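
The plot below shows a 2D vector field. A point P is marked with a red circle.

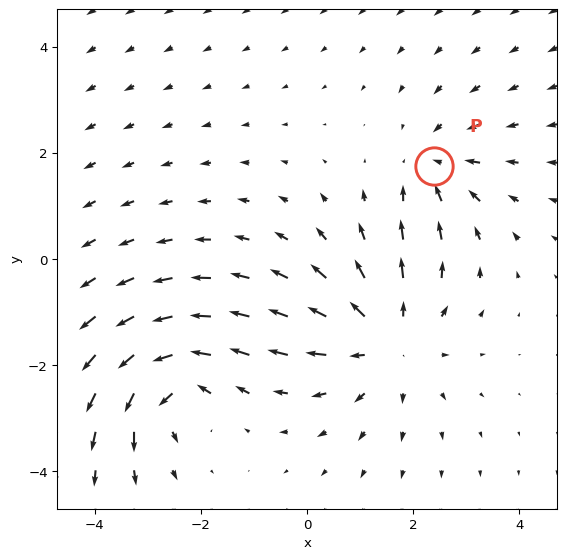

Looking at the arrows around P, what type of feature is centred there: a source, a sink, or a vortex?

sink

At P (2.4, 1.8) the arrows converge inward. Divergence about -3, curl ≈0 — negative divergence with near-zero curl is a sink.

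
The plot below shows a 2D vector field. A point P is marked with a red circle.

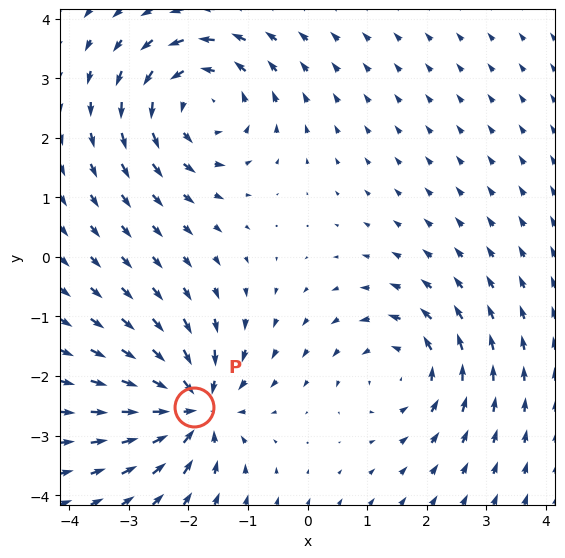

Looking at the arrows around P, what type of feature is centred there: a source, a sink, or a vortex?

sink

At P (-1.9, -2.5) the arrows converge inward. Divergence about -5, curl ≈0 — negative divergence with near-zero curl is a sink.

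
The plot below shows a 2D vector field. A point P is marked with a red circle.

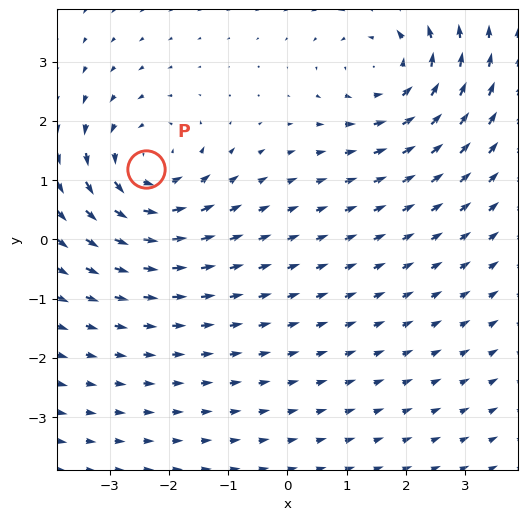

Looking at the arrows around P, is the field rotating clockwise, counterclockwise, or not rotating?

Near P at (-2.4, 1.2) the arrows circulate counterclockwise. The curl (z-component) there is about +5; positive curl means counterclockwise rotation.

counterclockwise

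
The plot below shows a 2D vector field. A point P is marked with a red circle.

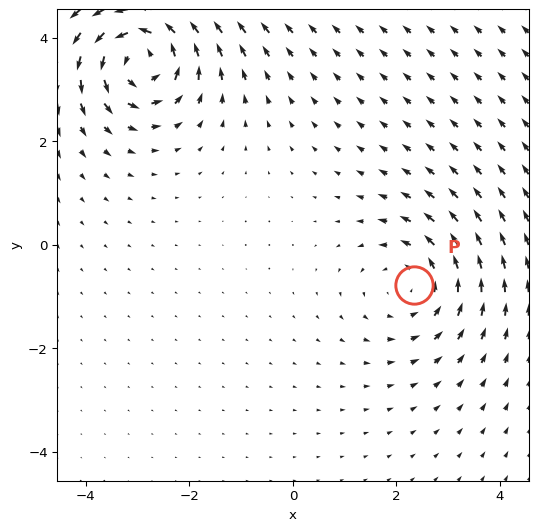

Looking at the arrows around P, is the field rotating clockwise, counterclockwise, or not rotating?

Near P at (2.3, -0.8) the arrows circulate counterclockwise. The curl (z-component) there is about +3; positive curl means counterclockwise rotation.

counterclockwise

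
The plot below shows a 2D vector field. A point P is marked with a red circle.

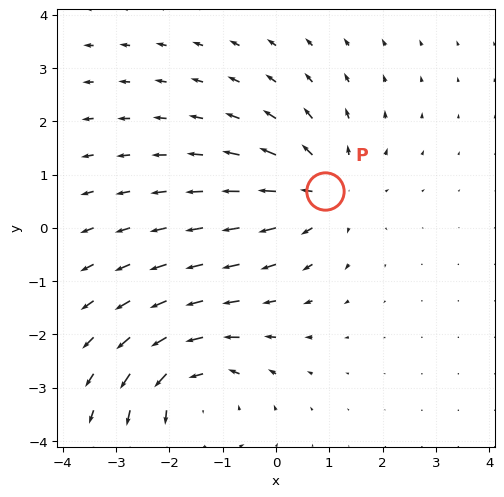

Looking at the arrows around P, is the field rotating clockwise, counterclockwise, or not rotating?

not rotating

Near P at (0.9, 0.7) the arrows show no circulation. The curl there is ≈0.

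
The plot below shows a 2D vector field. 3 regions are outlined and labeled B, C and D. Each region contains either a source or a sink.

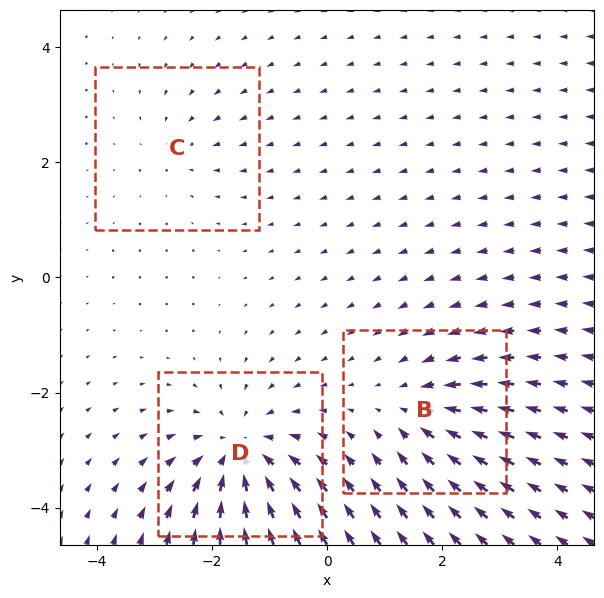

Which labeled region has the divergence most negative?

Divergence at each region's feature centre — B: about -3, C: about -2, D: about -5. Region D is most negative.

D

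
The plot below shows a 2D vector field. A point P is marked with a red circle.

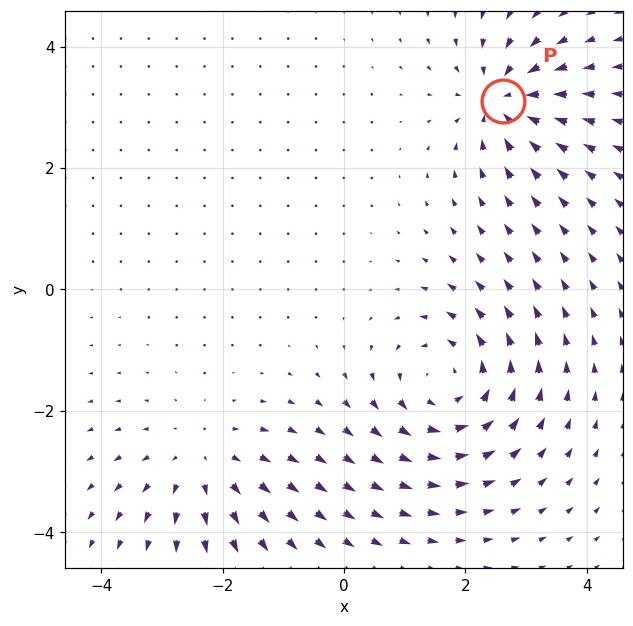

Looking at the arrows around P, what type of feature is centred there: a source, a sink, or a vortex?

At P (2.6, 3.1) the arrows converge inward. Divergence about -5, curl ≈0 — negative divergence with near-zero curl is a sink.

sink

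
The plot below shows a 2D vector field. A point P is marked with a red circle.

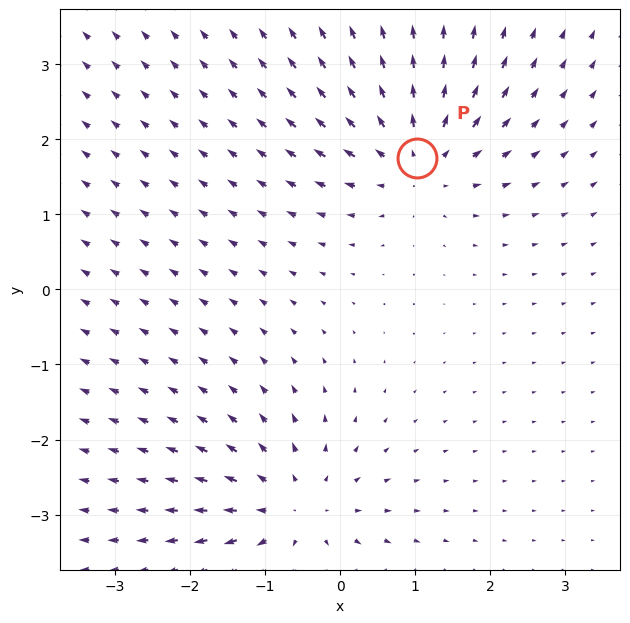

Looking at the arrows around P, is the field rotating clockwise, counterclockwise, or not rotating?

Near P at (1.0, 1.8) the arrows show no circulation. The curl there is ≈0.

not rotating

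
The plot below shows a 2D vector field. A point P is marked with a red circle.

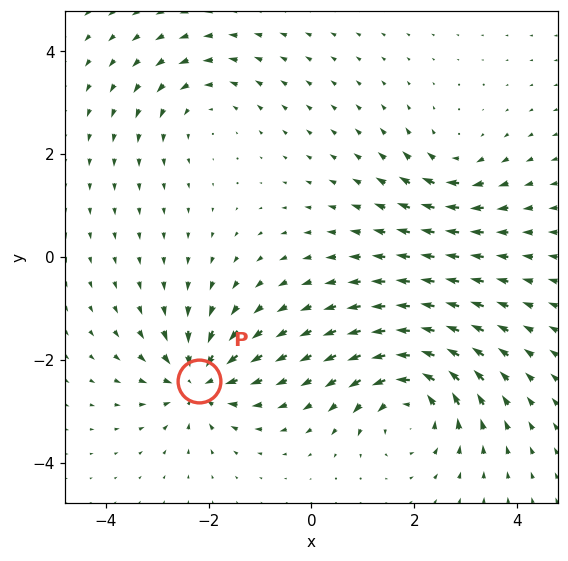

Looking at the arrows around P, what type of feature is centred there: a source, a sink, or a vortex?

sink

At P (-2.2, -2.4) the arrows converge inward. Divergence about -6, curl ≈0 — negative divergence with near-zero curl is a sink.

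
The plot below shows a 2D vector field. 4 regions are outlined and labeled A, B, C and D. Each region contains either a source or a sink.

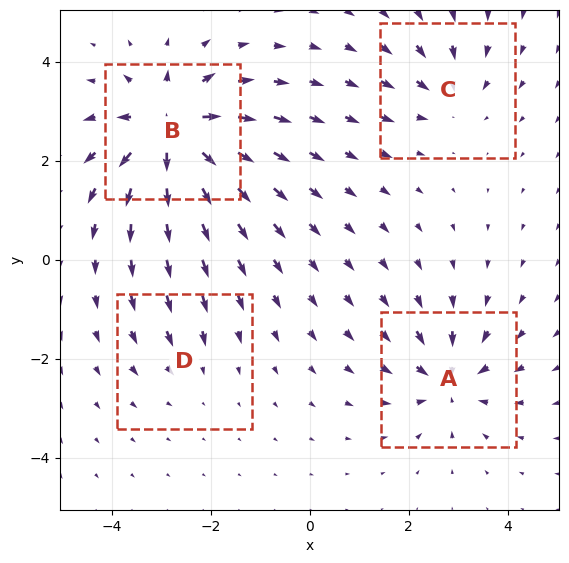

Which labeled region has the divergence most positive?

B

Divergence at each region's feature centre — A: about -6, B: about +9, C: about -4, D: about -2. Region B is most positive.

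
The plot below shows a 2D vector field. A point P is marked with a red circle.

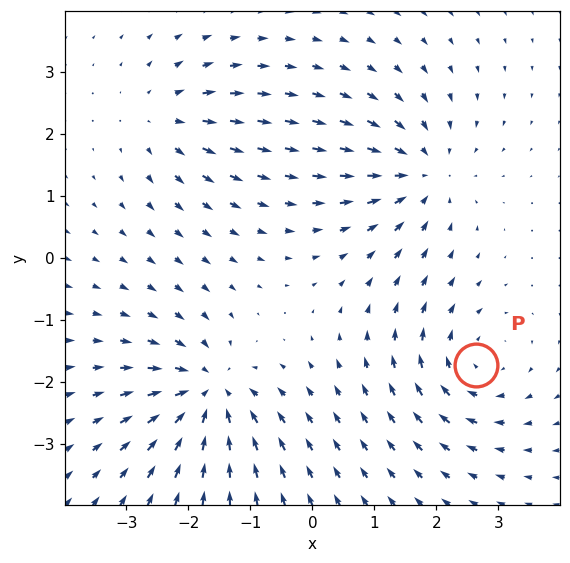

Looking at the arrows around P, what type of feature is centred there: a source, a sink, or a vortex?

At P (2.6, -1.7) the arrows circulate clockwise. Divergence ≈0, curl about -4 — near-zero divergence with nonzero curl is a vortex.

vortex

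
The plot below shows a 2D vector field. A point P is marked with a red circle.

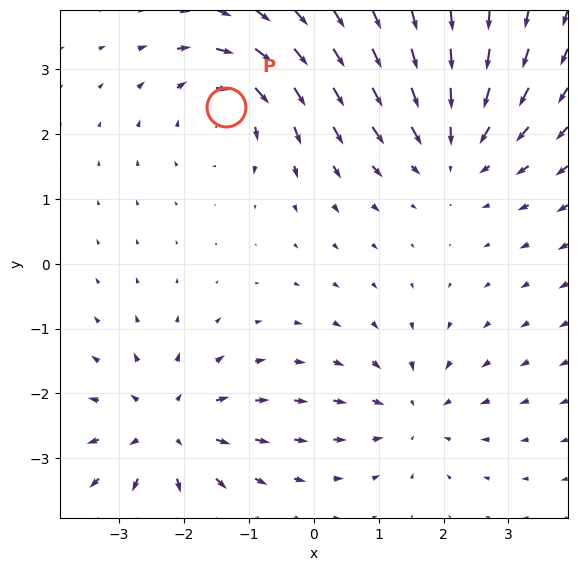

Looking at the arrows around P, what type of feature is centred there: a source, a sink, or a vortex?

At P (-1.3, 2.4) the arrows circulate clockwise. Divergence ≈0, curl about -5 — near-zero divergence with nonzero curl is a vortex.

vortex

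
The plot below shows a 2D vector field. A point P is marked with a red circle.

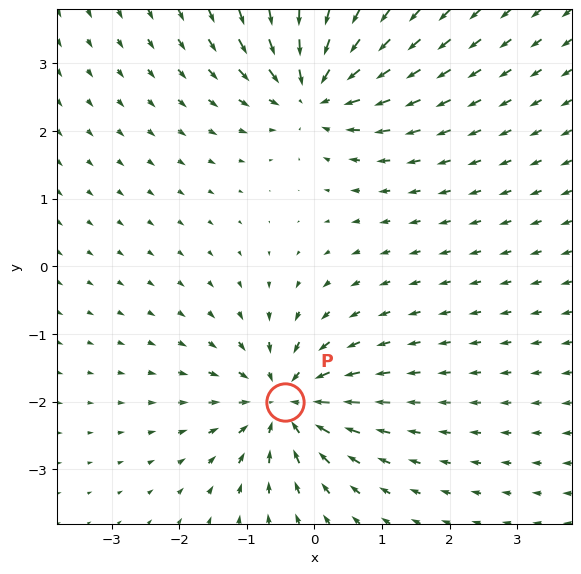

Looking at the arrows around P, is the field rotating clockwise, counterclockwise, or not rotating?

Near P at (-0.4, -2.0) the arrows show no circulation. The curl there is ≈0.

not rotating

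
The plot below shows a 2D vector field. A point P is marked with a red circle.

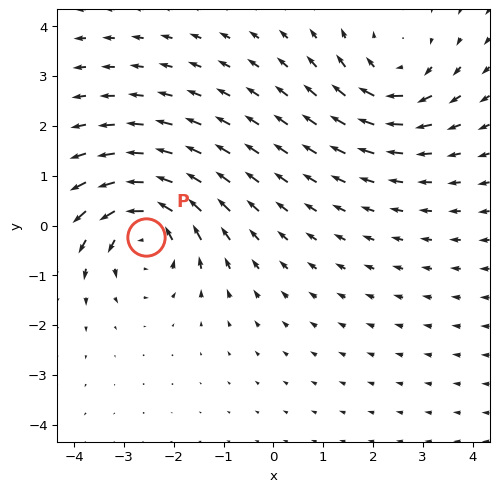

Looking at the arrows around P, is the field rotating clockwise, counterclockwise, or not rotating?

counterclockwise

Near P at (-2.6, -0.2) the arrows circulate counterclockwise. The curl (z-component) there is about +4; positive curl means counterclockwise rotation.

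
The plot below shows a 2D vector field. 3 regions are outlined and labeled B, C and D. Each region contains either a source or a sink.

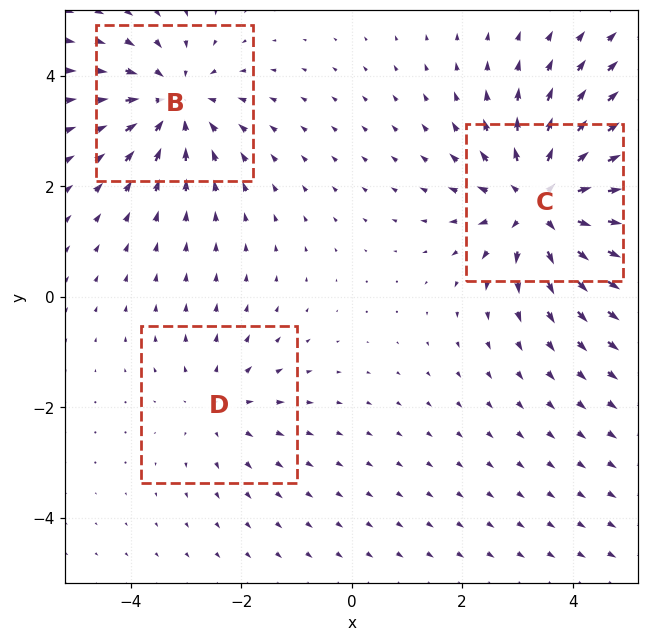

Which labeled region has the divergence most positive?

C

Divergence at each region's feature centre — B: about -3, C: about +5, D: about +2. Region C is most positive.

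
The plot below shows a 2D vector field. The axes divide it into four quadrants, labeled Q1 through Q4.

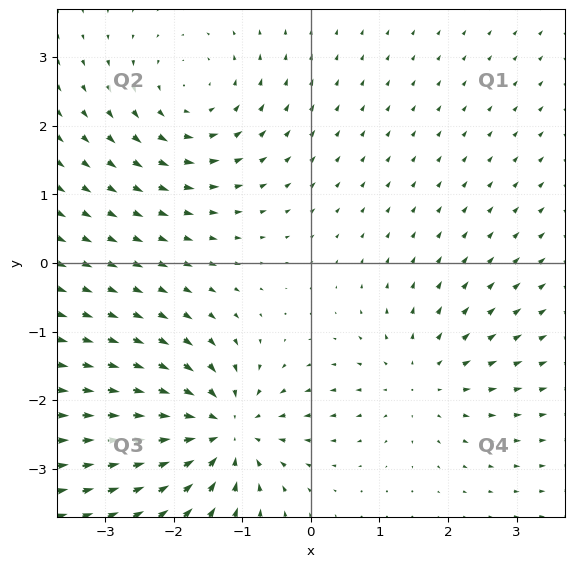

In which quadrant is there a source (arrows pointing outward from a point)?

The source sits at approximately (1.6, -1.7), which lies in quadrant Q4. The divergence there is about +2, positive as expected for a source.

Q4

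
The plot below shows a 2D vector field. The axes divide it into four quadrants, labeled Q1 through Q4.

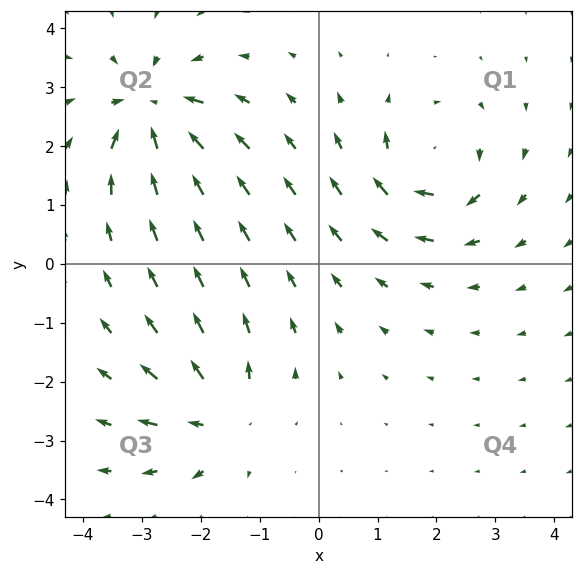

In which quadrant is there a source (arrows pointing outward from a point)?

The source sits at approximately (-1.7, -2.6), which lies in quadrant Q3. The divergence there is about +5, positive as expected for a source.

Q3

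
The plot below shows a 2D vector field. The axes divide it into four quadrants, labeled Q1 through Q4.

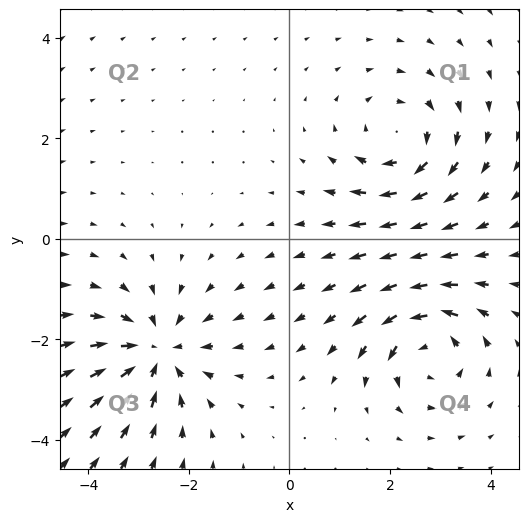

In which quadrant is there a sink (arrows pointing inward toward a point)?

Q3

The sink sits at approximately (-2.6, -2.3), which lies in quadrant Q3. The divergence there is about -5, negative as expected for a sink.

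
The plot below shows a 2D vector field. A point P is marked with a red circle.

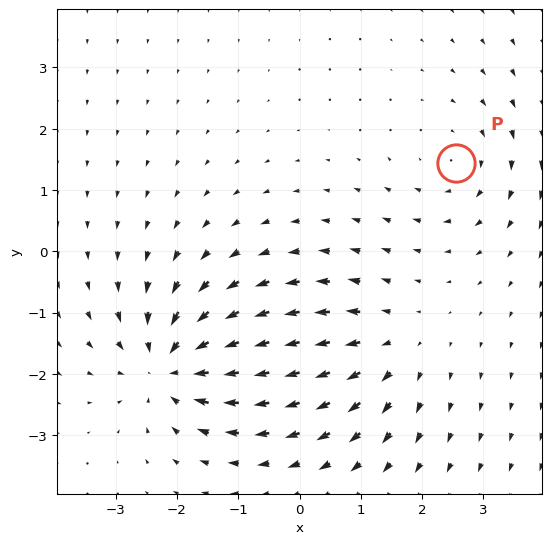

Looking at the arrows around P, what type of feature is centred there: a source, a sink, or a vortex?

vortex

At P (2.6, 1.4) the arrows circulate clockwise. Divergence ≈0, curl about -2 — near-zero divergence with nonzero curl is a vortex.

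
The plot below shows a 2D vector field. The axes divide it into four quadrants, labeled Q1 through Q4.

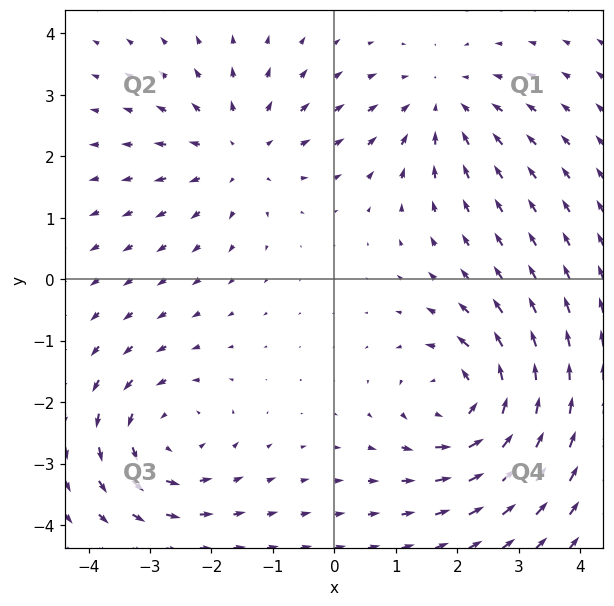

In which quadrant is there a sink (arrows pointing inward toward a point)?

The sink sits at approximately (1.7, 2.9), which lies in quadrant Q1. The divergence there is about -3, negative as expected for a sink.

Q1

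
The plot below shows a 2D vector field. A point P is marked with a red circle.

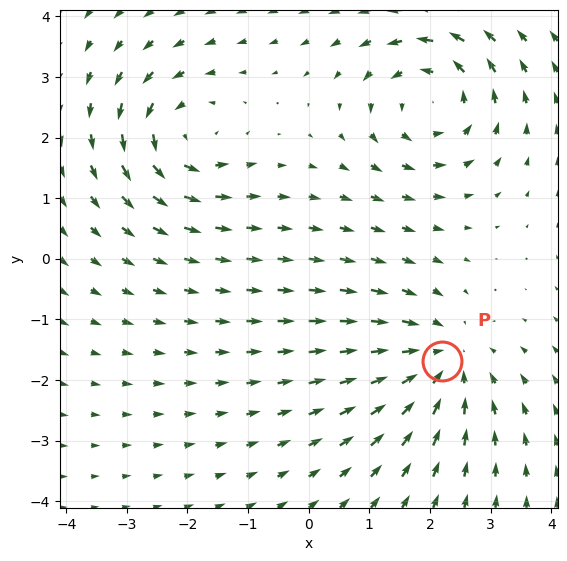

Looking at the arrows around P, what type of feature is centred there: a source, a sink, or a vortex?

sink

At P (2.2, -1.7) the arrows converge inward. Divergence about -4, curl ≈0 — negative divergence with near-zero curl is a sink.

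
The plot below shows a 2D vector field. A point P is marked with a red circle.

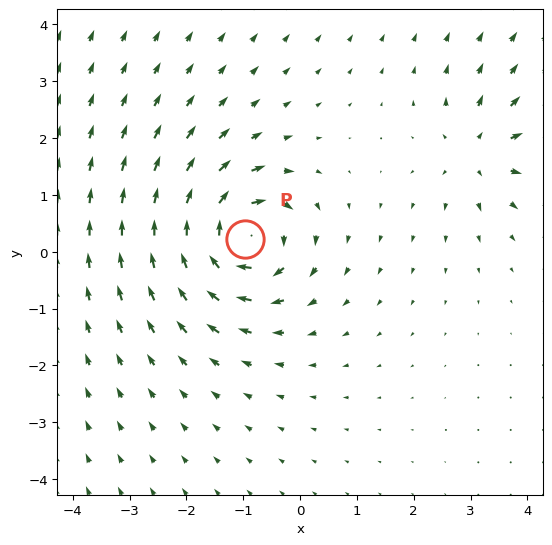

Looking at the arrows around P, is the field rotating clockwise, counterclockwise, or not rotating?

Near P at (-1.0, 0.2) the arrows circulate clockwise. The curl (z-component) there is about -7; negative curl means clockwise rotation.

clockwise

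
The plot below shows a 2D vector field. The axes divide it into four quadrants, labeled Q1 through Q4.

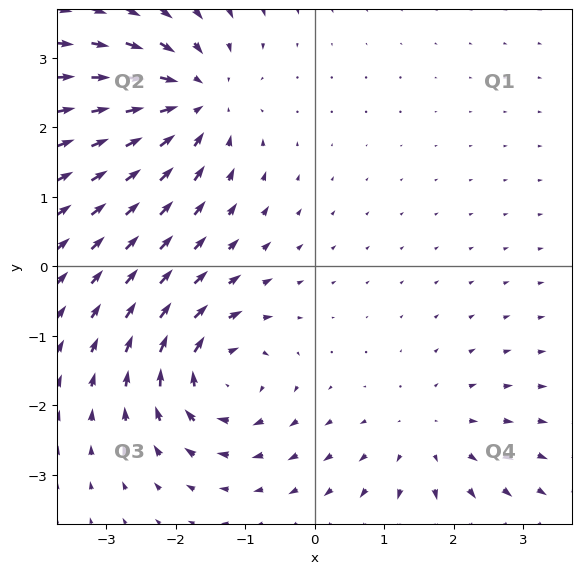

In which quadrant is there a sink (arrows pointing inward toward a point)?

Q2

The sink sits at approximately (-1.8, 2.4), which lies in quadrant Q2. The divergence there is about -5, negative as expected for a sink.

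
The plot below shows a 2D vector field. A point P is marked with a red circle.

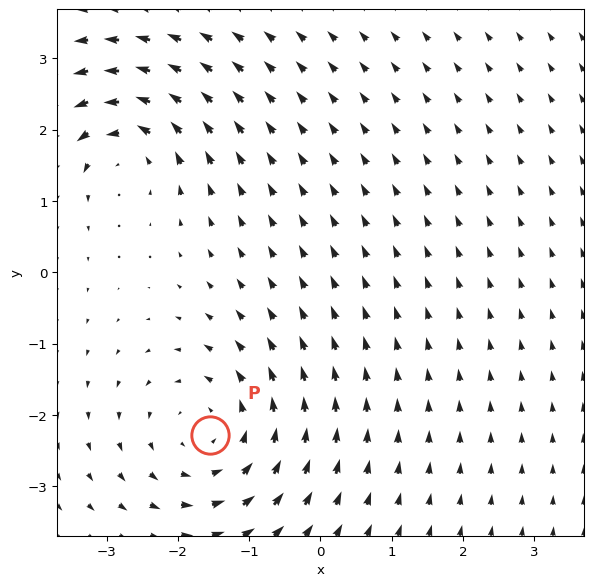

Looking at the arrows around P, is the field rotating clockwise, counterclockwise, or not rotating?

counterclockwise

Near P at (-1.5, -2.3) the arrows circulate counterclockwise. The curl (z-component) there is about +4; positive curl means counterclockwise rotation.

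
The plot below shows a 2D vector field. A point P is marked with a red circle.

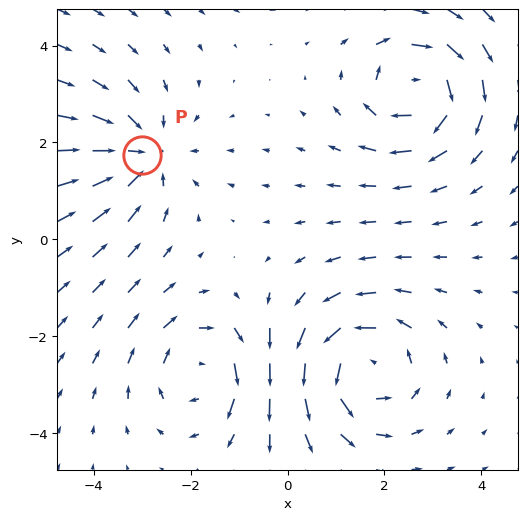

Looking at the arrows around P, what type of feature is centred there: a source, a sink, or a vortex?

At P (-3.0, 1.7) the arrows converge inward. Divergence about -4, curl ≈0 — negative divergence with near-zero curl is a sink.

sink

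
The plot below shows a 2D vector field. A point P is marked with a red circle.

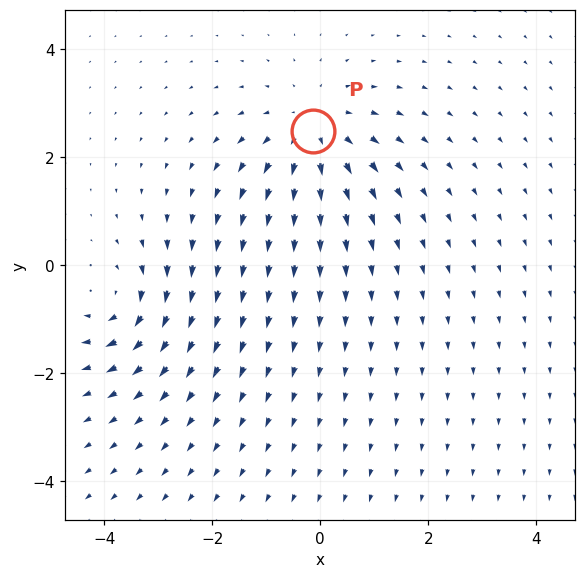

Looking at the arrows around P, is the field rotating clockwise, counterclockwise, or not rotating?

not rotating

Near P at (-0.1, 2.5) the arrows show no circulation. The curl there is ≈0.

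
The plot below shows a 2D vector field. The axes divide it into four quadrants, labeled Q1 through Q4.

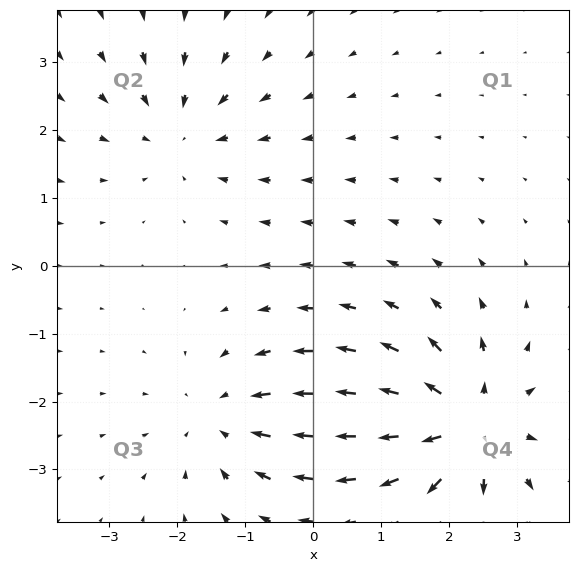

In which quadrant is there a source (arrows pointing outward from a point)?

The source sits at approximately (2.2, -2.3), which lies in quadrant Q4. The divergence there is about +5, positive as expected for a source.

Q4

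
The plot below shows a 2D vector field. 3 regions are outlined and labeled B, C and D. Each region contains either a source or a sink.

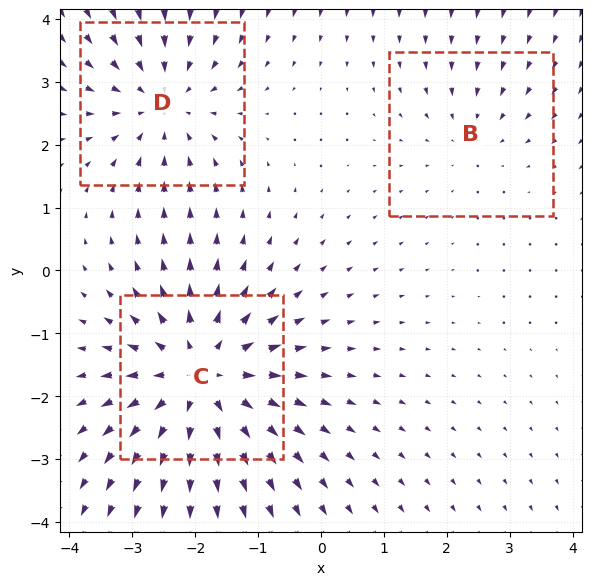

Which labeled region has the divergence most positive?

C

Divergence at each region's feature centre — B: about -2, C: about +4, D: about -3. Region C is most positive.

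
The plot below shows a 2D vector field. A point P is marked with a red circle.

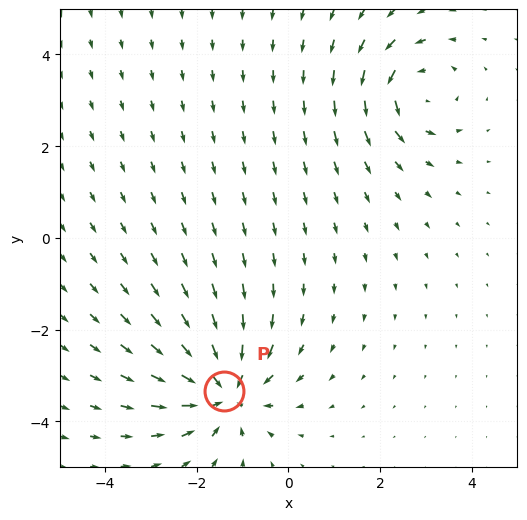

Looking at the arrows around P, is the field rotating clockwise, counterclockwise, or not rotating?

Near P at (-1.4, -3.3) the arrows show no circulation. The curl there is ≈0.

not rotating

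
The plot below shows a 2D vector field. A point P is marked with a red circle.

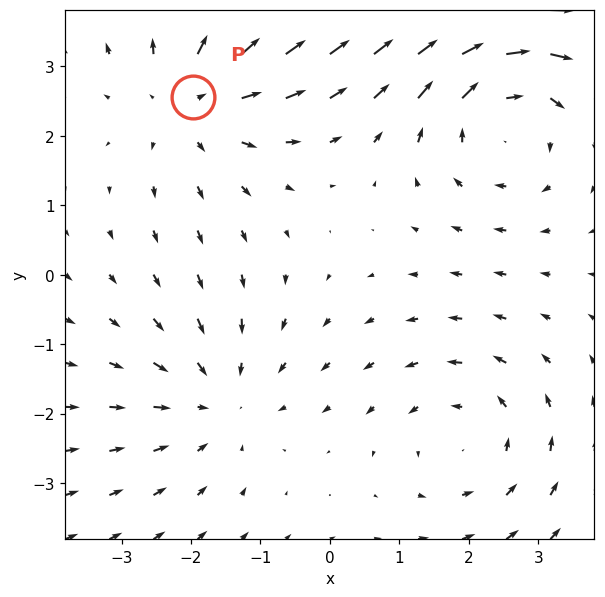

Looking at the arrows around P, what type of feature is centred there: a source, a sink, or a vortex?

source

At P (-2.0, 2.6) the arrows spread outward. Divergence about +3, curl ≈0 — positive divergence with near-zero curl is a source.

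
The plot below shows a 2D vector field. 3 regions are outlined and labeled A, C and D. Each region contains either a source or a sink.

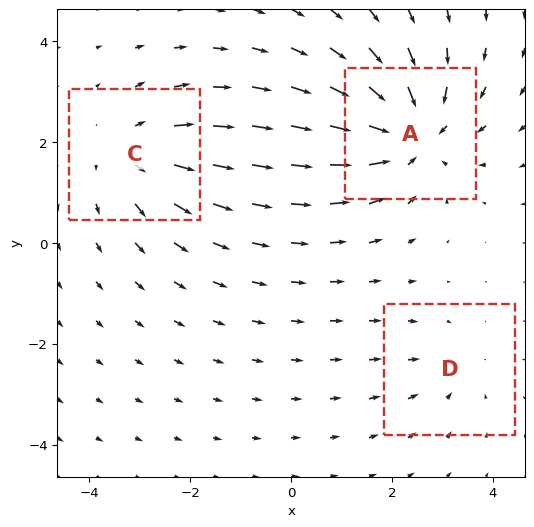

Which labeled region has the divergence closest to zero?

D

Divergence at each region's feature centre — A: about -4, C: about +3, D: about -2. Region D is closest to zero.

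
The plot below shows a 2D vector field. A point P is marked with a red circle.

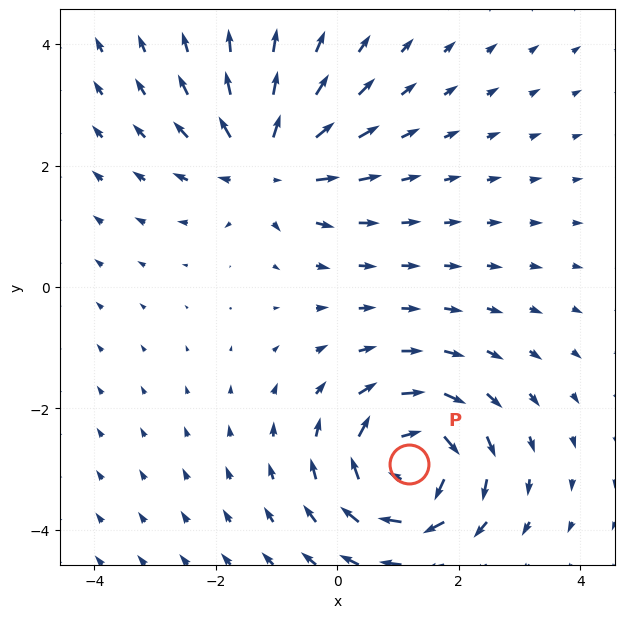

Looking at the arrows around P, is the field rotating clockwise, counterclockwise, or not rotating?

Near P at (1.2, -2.9) the arrows circulate clockwise. The curl (z-component) there is about -5; negative curl means clockwise rotation.

clockwise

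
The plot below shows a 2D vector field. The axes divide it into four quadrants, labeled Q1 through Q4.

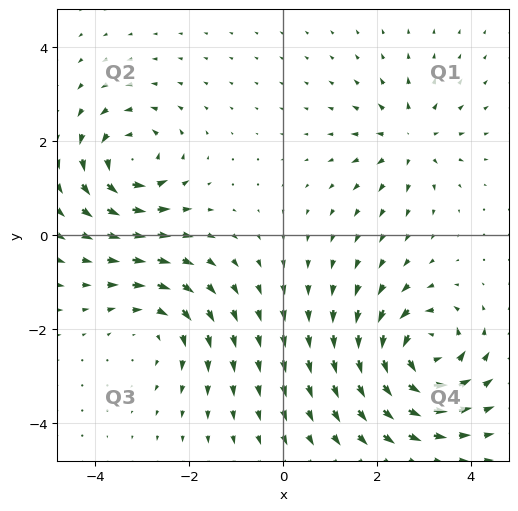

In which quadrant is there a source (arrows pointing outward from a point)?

Q1

The source sits at approximately (2.7, 2.0), which lies in quadrant Q1. The divergence there is about +3, positive as expected for a source.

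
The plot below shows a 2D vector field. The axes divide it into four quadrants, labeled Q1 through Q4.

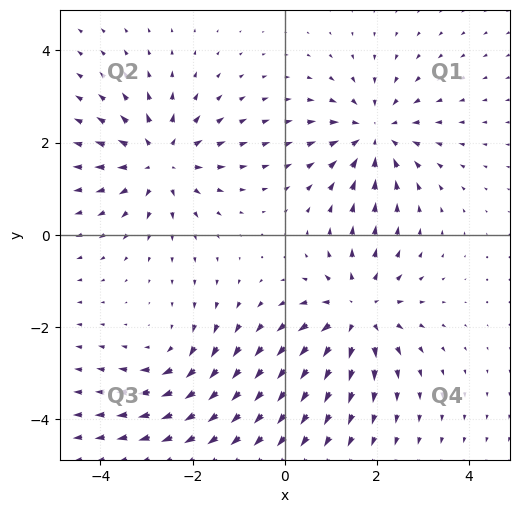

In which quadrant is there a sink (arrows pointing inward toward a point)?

The sink sits at approximately (2.0, 2.2), which lies in quadrant Q1. The divergence there is about -4, negative as expected for a sink.

Q1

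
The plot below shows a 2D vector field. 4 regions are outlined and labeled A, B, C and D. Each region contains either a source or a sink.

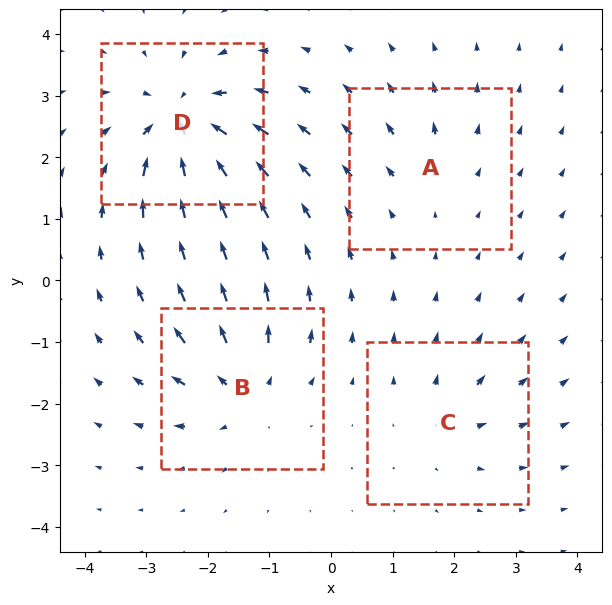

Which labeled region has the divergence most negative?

Divergence at each region's feature centre — A: about +2, B: about +6, C: about +4, D: about -8. Region D is most negative.

D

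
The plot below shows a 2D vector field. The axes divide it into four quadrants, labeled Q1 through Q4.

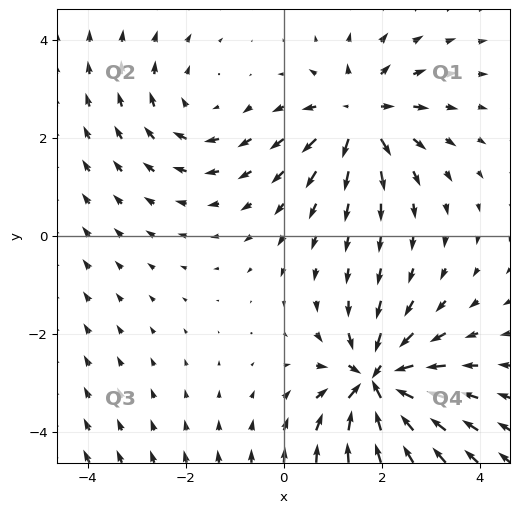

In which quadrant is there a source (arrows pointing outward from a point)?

Q1

The source sits at approximately (1.5, 2.5), which lies in quadrant Q1. The divergence there is about +5, positive as expected for a source.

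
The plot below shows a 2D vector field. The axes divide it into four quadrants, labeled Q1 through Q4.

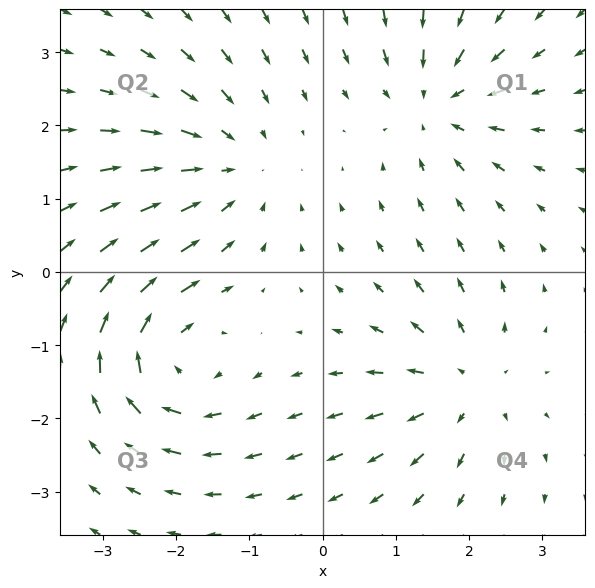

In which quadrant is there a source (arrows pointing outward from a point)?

The source sits at approximately (1.9, -1.6), which lies in quadrant Q4. The divergence there is about +4, positive as expected for a source.

Q4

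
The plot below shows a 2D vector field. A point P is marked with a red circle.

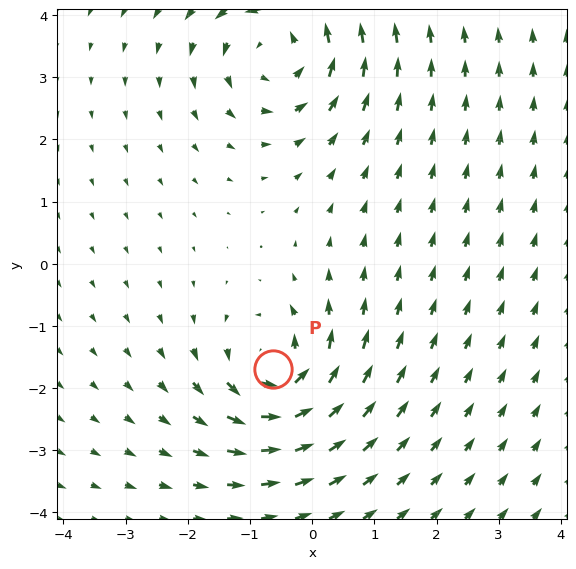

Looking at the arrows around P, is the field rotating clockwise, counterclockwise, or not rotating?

Near P at (-0.6, -1.7) the arrows circulate counterclockwise. The curl (z-component) there is about +6; positive curl means counterclockwise rotation.

counterclockwise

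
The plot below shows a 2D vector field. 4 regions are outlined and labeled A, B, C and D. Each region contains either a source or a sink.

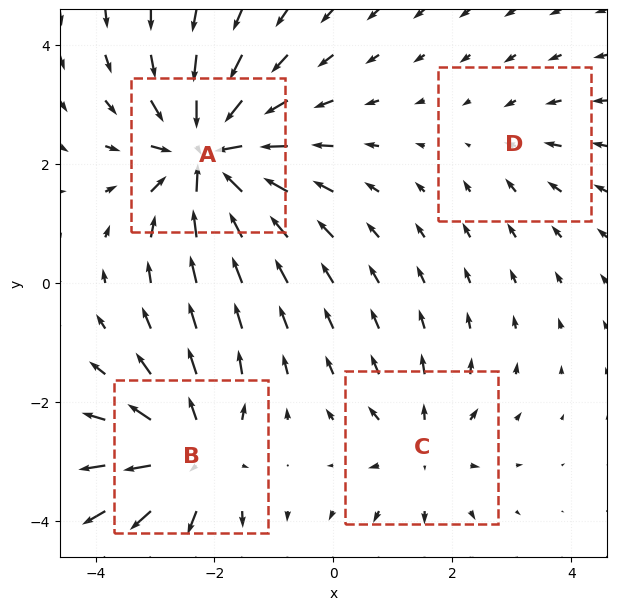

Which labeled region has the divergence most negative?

Divergence at each region's feature centre — A: about -7, B: about +6, C: about +4, D: about -2. Region A is most negative.

A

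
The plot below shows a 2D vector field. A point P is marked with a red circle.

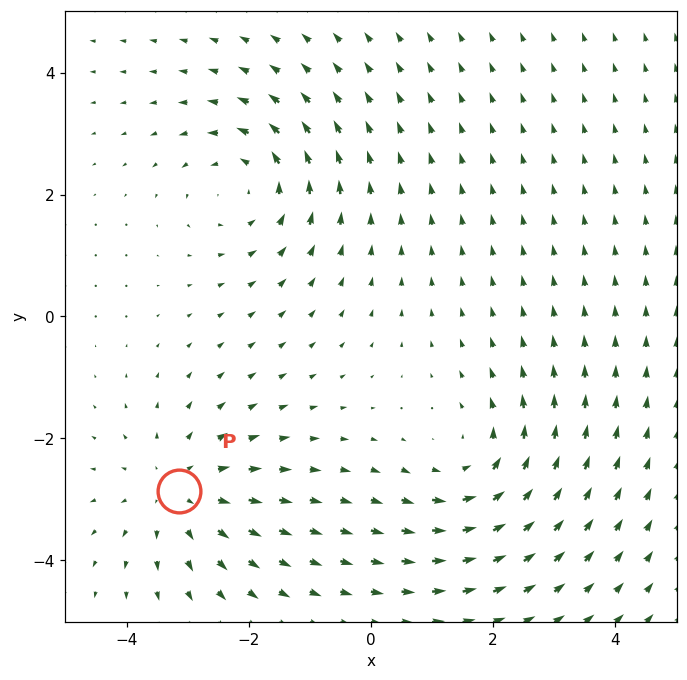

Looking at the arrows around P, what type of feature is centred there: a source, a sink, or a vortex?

source

At P (-3.2, -2.9) the arrows spread outward. Divergence about +3, curl ≈0 — positive divergence with near-zero curl is a source.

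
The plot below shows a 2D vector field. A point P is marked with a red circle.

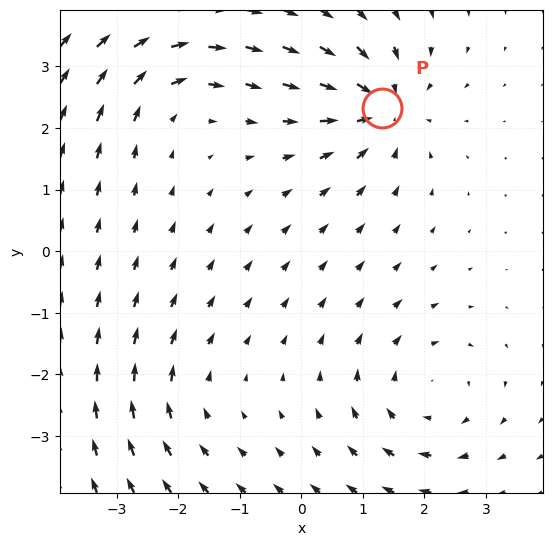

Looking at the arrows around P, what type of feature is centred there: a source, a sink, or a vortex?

At P (1.3, 2.3) the arrows converge inward. Divergence about -6, curl ≈0 — negative divergence with near-zero curl is a sink.

sink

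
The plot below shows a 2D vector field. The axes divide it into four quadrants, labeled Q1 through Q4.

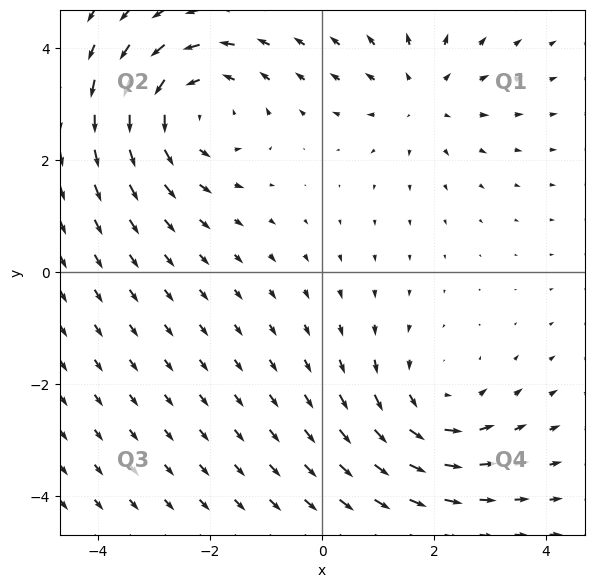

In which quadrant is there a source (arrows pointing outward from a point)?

Q1

The source sits at approximately (1.8, 3.2), which lies in quadrant Q1. The divergence there is about +2, positive as expected for a source.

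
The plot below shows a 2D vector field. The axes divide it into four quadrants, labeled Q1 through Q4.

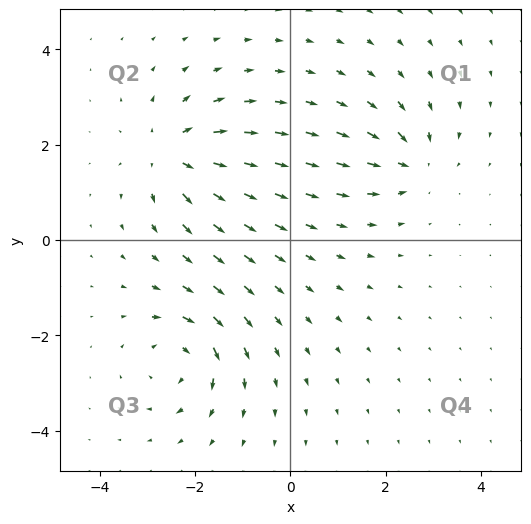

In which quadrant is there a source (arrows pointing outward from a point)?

Q2

The source sits at approximately (-2.5, 1.8), which lies in quadrant Q2. The divergence there is about +4, positive as expected for a source.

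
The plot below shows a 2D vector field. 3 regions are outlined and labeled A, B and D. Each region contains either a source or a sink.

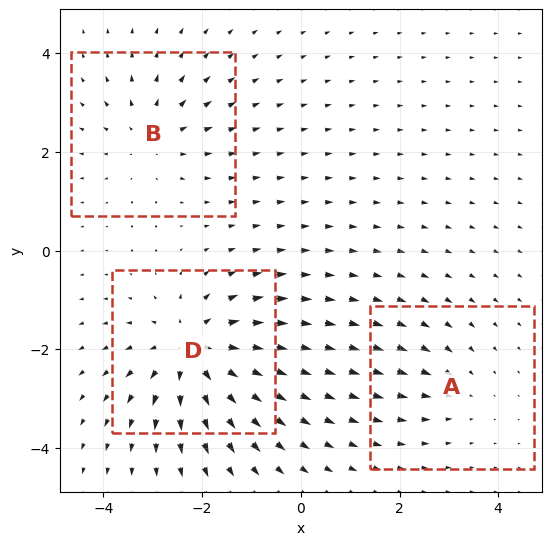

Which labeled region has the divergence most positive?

D

Divergence at each region's feature centre — A: about -2, B: about +3, D: about +5. Region D is most positive.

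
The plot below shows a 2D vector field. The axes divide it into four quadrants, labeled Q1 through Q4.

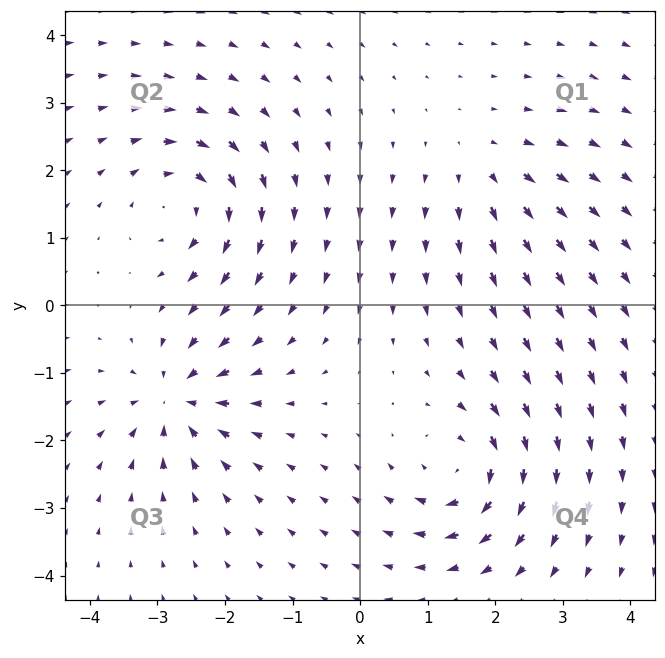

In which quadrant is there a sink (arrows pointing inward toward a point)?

Q3

The sink sits at approximately (-2.7, -1.4), which lies in quadrant Q3. The divergence there is about -7, negative as expected for a sink.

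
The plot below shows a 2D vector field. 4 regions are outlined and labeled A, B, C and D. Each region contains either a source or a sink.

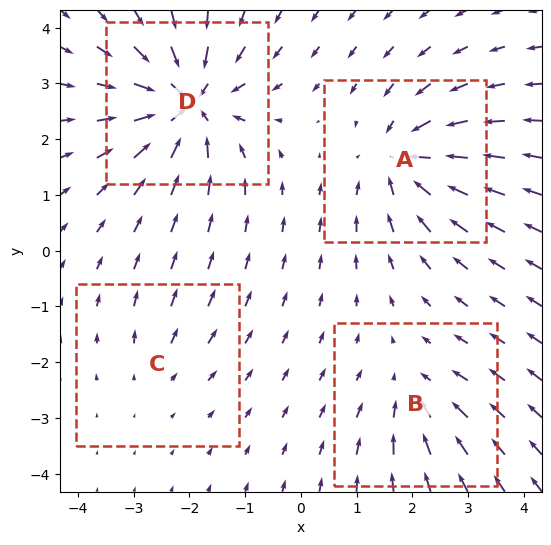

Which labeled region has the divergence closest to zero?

Divergence at each region's feature centre — A: about -6, B: about -4, C: about +2, D: about -8. Region C is closest to zero.

C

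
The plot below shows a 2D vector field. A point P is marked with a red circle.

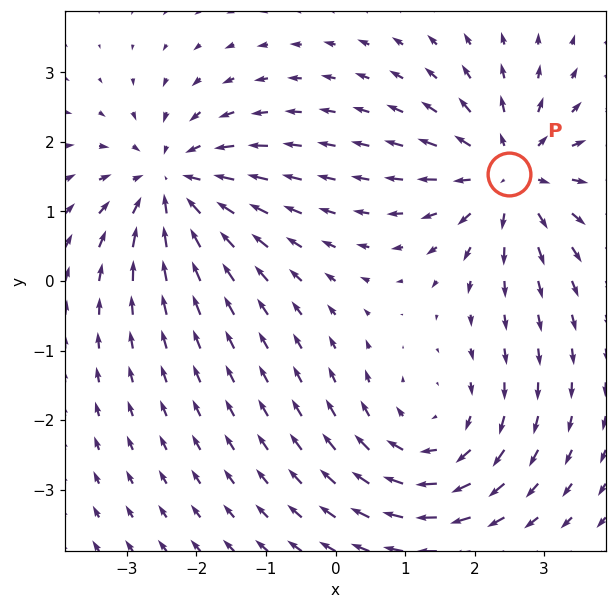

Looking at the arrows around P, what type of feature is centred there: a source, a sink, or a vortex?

source

At P (2.5, 1.5) the arrows spread outward. Divergence about +5, curl ≈0 — positive divergence with near-zero curl is a source.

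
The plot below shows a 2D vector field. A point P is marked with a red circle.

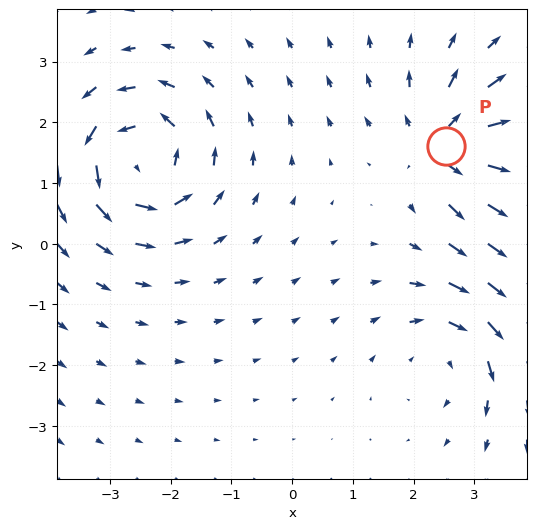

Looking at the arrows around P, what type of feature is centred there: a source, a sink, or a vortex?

At P (2.5, 1.6) the arrows spread outward. Divergence about +5, curl ≈0 — positive divergence with near-zero curl is a source.

source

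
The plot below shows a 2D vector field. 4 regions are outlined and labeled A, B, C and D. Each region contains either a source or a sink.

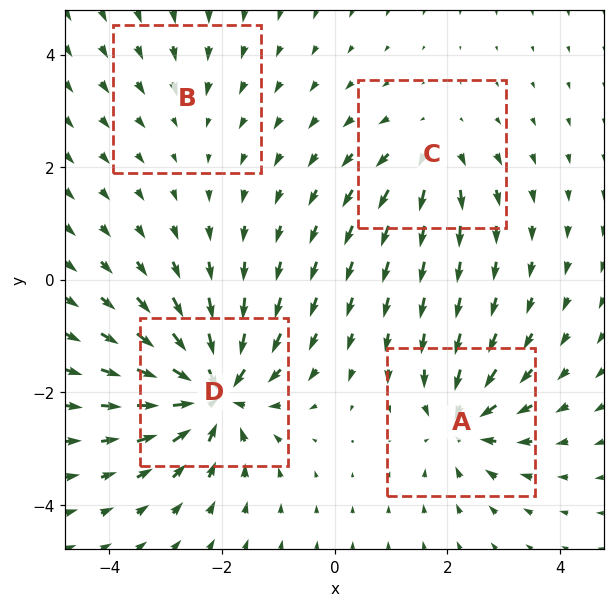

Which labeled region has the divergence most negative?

Divergence at each region's feature centre — A: about -6, B: about -2, C: about +4, D: about -9. Region D is most negative.

D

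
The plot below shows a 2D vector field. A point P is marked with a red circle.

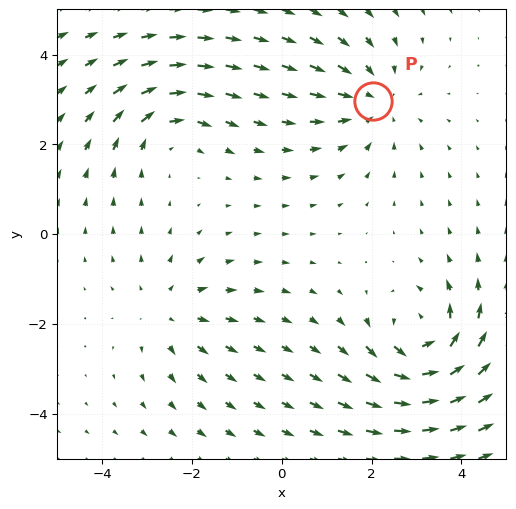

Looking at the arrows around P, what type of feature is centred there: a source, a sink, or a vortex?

At P (2.0, 3.0) the arrows converge inward. Divergence about -3, curl ≈0 — negative divergence with near-zero curl is a sink.

sink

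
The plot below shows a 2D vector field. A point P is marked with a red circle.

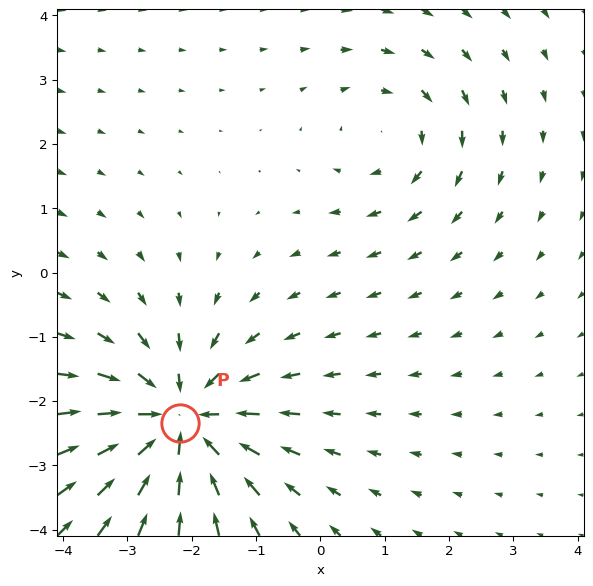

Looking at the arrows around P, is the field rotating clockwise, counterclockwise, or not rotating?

not rotating

Near P at (-2.2, -2.3) the arrows show no circulation. The curl there is ≈0.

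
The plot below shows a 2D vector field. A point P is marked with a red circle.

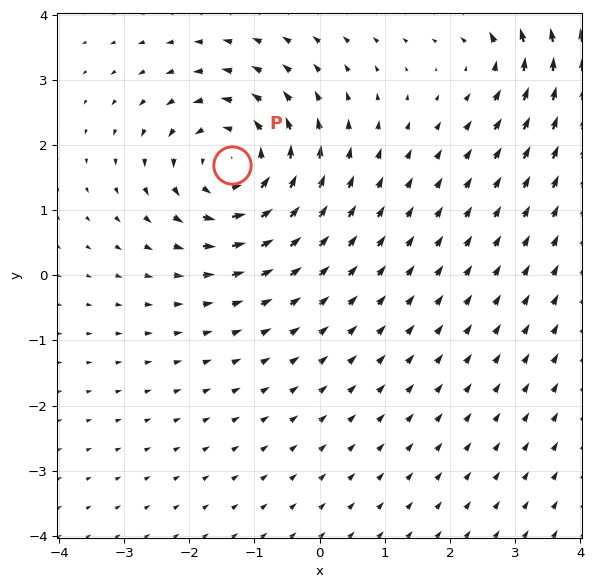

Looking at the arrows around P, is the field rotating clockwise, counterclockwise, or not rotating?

Near P at (-1.3, 1.7) the arrows circulate counterclockwise. The curl (z-component) there is about +5; positive curl means counterclockwise rotation.

counterclockwise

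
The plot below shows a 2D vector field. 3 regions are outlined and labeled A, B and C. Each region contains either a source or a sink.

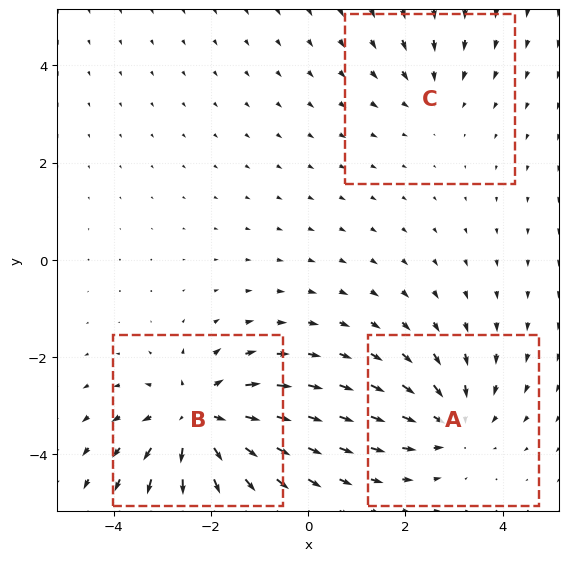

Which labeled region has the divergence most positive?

Divergence at each region's feature centre — A: about -3, B: about +5, C: about -2. Region B is most positive.

B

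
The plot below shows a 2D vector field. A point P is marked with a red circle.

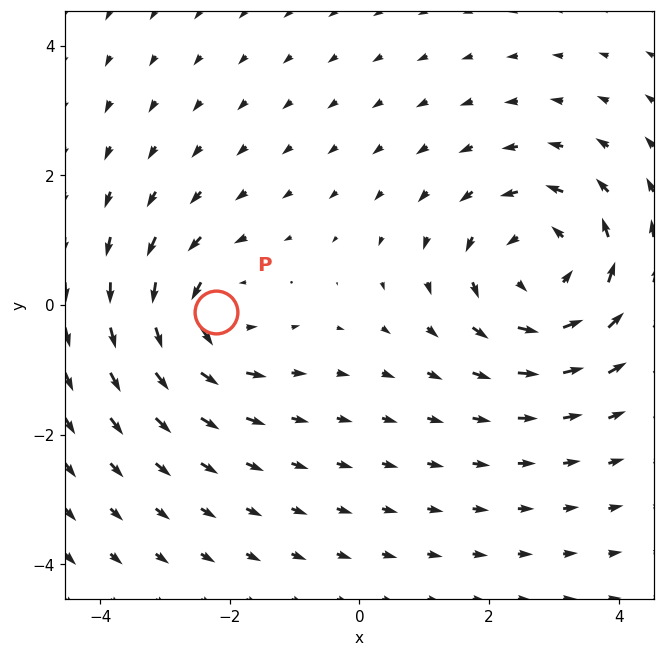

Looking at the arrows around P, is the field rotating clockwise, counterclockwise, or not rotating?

Near P at (-2.2, -0.1) the arrows circulate counterclockwise. The curl (z-component) there is about +4; positive curl means counterclockwise rotation.

counterclockwise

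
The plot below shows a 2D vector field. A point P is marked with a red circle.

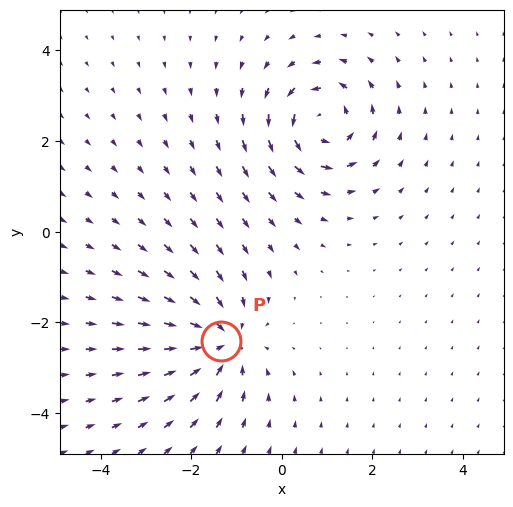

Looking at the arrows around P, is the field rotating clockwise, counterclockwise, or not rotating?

Near P at (-1.3, -2.4) the arrows show no circulation. The curl there is ≈0.

not rotating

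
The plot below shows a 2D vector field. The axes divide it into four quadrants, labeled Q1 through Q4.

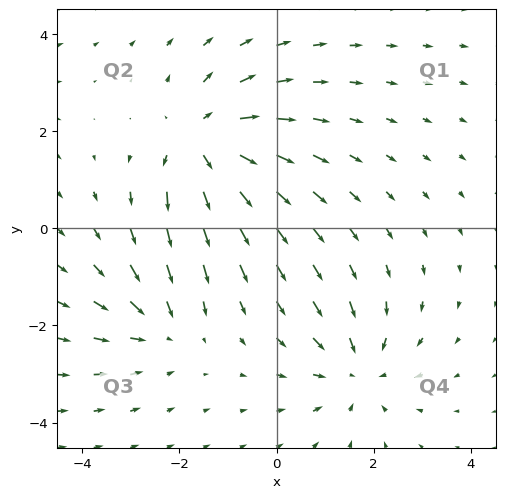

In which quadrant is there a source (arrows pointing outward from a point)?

The source sits at approximately (-1.5, 1.8), which lies in quadrant Q2. The divergence there is about +5, positive as expected for a source.

Q2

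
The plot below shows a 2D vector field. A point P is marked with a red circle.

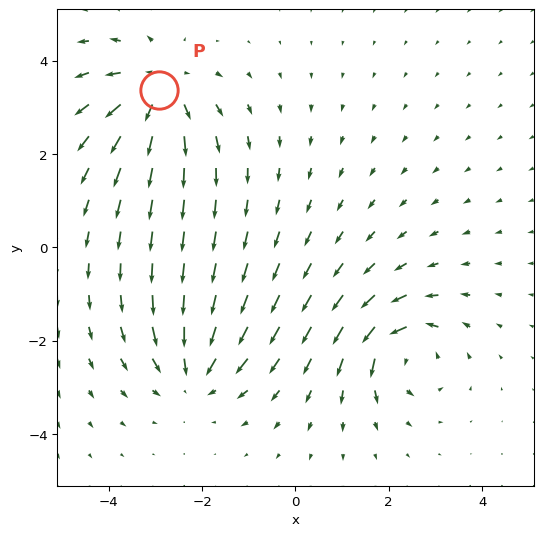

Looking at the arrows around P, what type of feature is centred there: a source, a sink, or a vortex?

source

At P (-2.9, 3.4) the arrows spread outward. Divergence about +6, curl ≈0 — positive divergence with near-zero curl is a source.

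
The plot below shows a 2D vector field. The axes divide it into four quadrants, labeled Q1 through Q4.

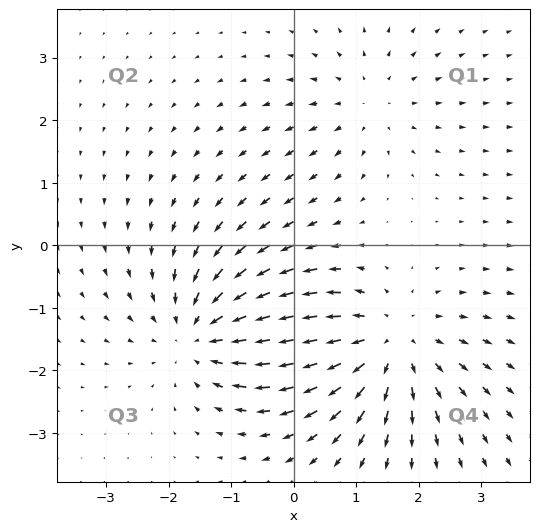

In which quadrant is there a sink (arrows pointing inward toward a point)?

Q3

The sink sits at approximately (-1.4, -1.4), which lies in quadrant Q3. The divergence there is about -4, negative as expected for a sink.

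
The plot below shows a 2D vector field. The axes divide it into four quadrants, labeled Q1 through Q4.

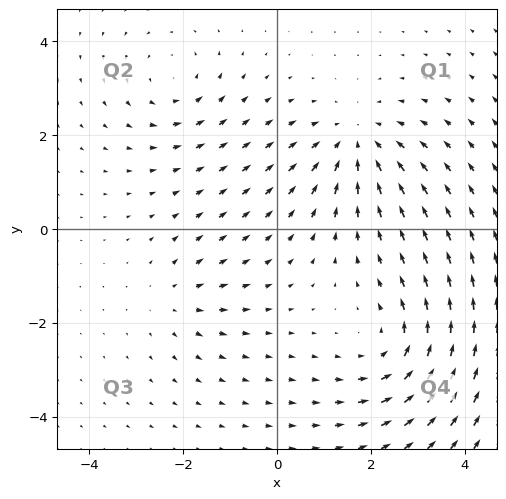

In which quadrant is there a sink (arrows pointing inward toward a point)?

Q1

The sink sits at approximately (1.7, 1.8), which lies in quadrant Q1. The divergence there is about -4, negative as expected for a sink.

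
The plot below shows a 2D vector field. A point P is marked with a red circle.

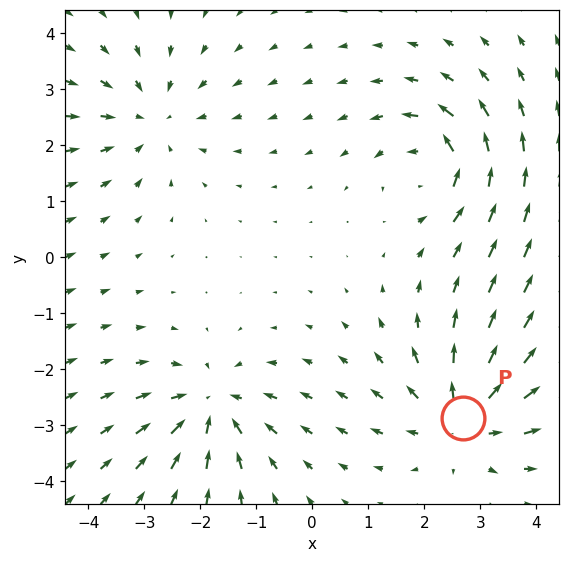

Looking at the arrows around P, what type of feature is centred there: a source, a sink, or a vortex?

At P (2.7, -2.9) the arrows spread outward. Divergence about +6, curl ≈0 — positive divergence with near-zero curl is a source.

source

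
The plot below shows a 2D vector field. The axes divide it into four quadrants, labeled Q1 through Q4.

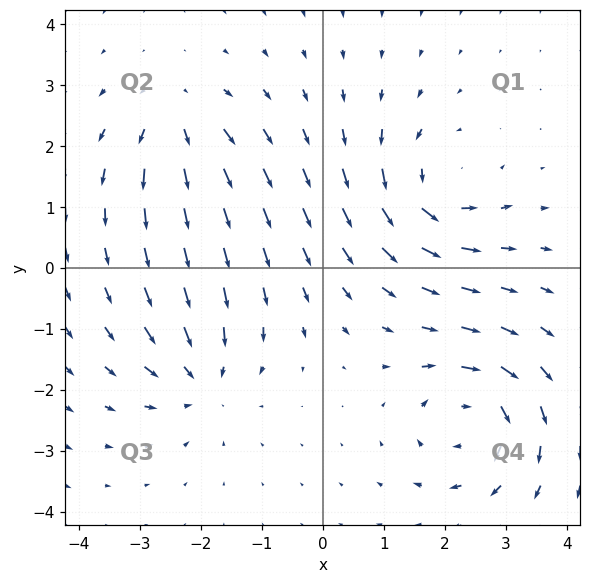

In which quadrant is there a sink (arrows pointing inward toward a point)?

Q3

The sink sits at approximately (-2.0, -1.8), which lies in quadrant Q3. The divergence there is about -4, negative as expected for a sink.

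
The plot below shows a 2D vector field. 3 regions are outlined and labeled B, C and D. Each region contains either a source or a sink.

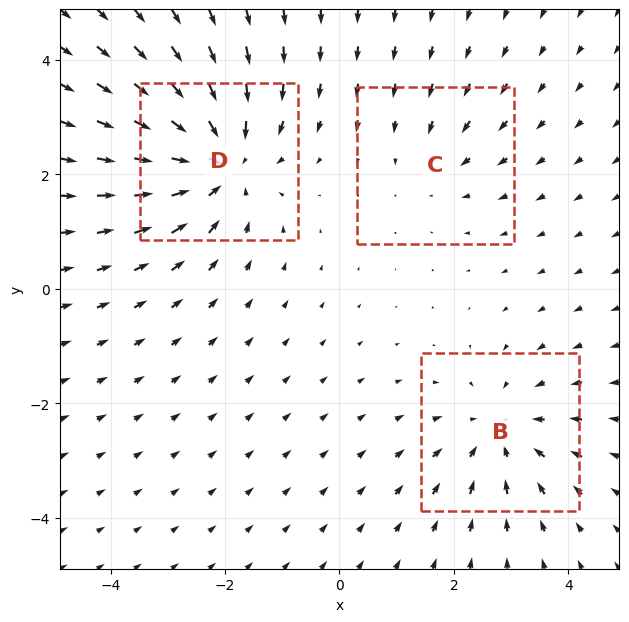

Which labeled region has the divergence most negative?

D

Divergence at each region's feature centre — B: about -3, C: about -2, D: about -4. Region D is most negative.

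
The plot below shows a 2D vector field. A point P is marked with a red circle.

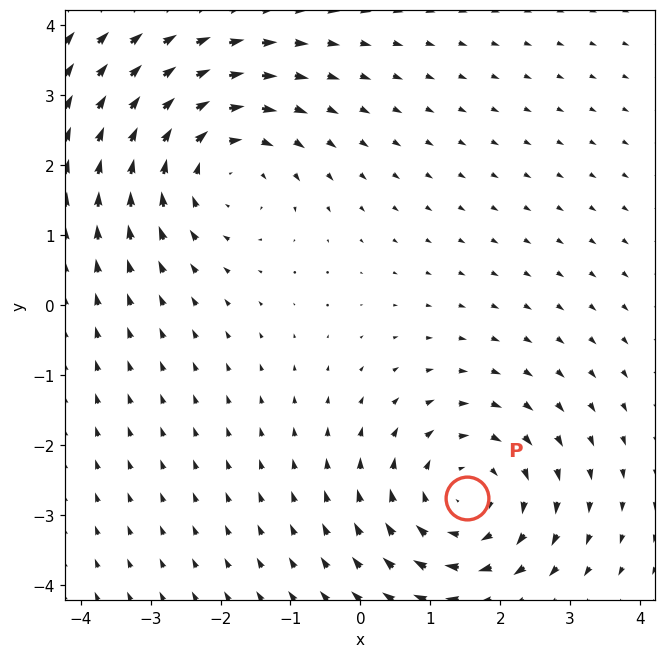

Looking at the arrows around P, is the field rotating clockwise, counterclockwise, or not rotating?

clockwise

Near P at (1.5, -2.8) the arrows circulate clockwise. The curl (z-component) there is about -4; negative curl means clockwise rotation.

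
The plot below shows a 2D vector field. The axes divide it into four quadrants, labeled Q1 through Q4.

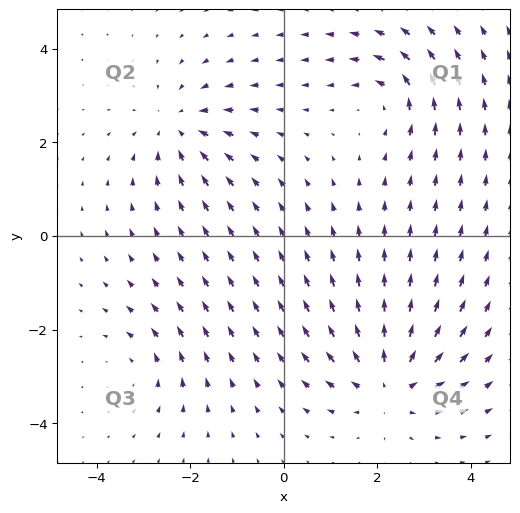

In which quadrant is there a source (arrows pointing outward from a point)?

Q4

The source sits at approximately (2.2, -3.1), which lies in quadrant Q4. The divergence there is about +5, positive as expected for a source.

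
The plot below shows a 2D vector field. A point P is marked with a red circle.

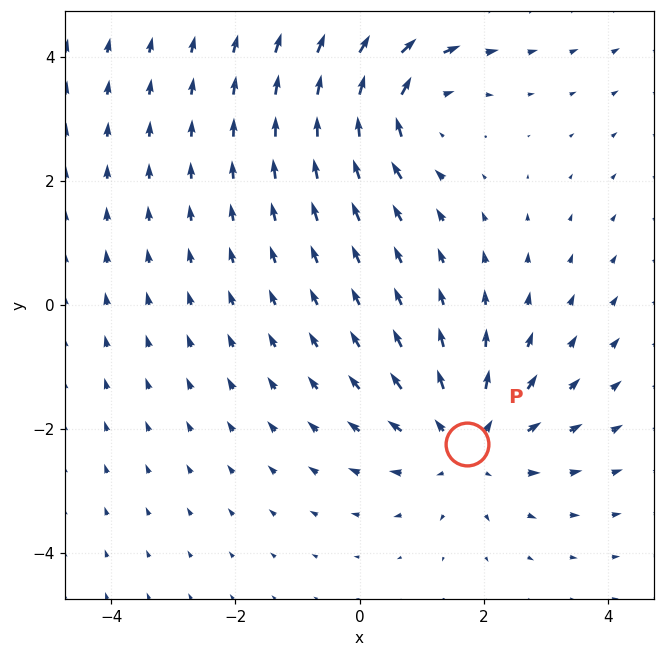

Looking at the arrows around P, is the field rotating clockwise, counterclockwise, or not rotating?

not rotating

Near P at (1.7, -2.2) the arrows show no circulation. The curl there is ≈0.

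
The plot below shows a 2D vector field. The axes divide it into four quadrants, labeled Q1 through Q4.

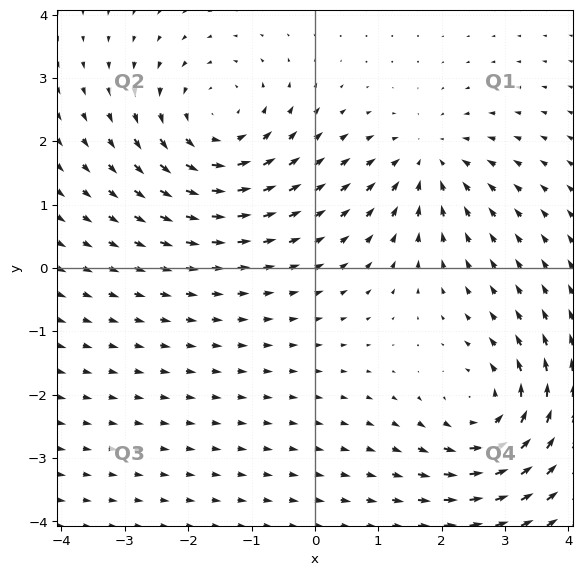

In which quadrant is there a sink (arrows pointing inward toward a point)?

Q1

The sink sits at approximately (1.8, 1.7), which lies in quadrant Q1. The divergence there is about -3, negative as expected for a sink.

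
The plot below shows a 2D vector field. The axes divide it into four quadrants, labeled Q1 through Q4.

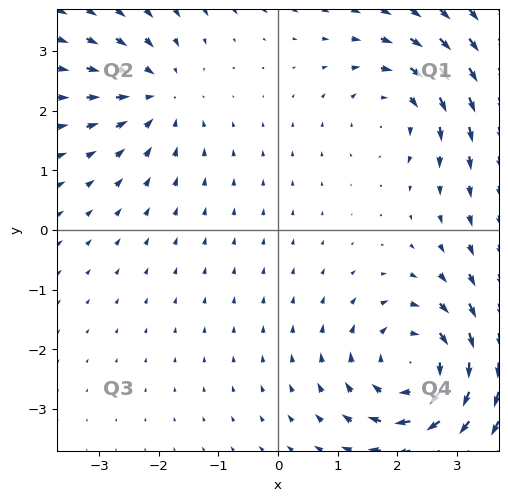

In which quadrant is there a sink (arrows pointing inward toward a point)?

The sink sits at approximately (-2.0, 2.3), which lies in quadrant Q2. The divergence there is about -3, negative as expected for a sink.

Q2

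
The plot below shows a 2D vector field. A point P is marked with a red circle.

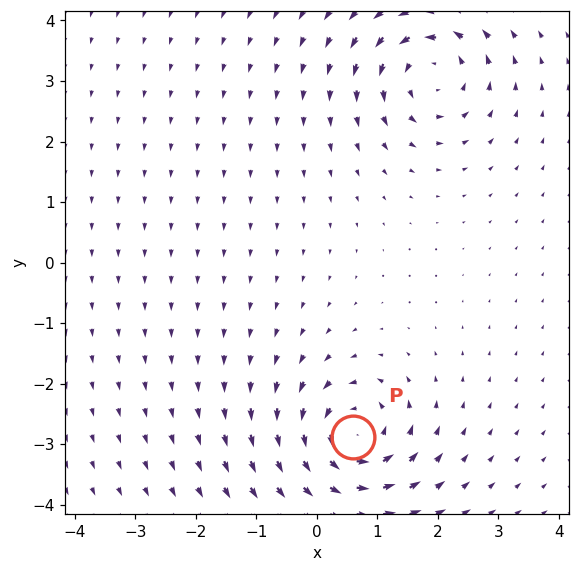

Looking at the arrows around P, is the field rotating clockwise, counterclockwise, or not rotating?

Near P at (0.6, -2.9) the arrows circulate counterclockwise. The curl (z-component) there is about +7; positive curl means counterclockwise rotation.

counterclockwise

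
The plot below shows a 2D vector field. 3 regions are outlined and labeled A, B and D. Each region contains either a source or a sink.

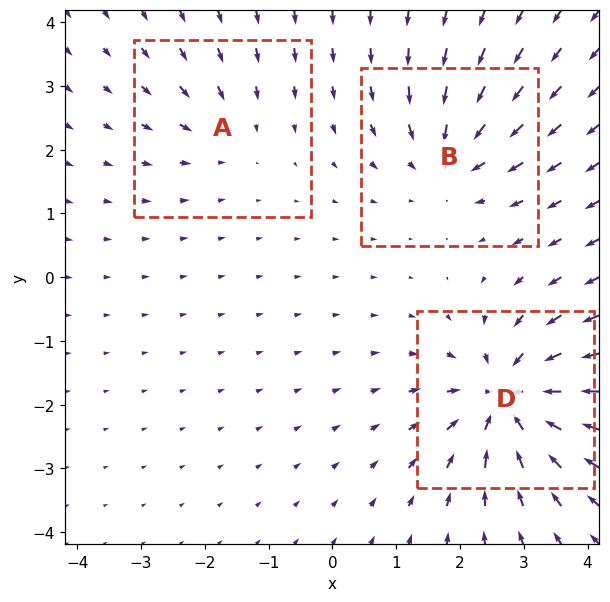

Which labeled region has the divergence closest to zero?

Divergence at each region's feature centre — A: about -2, B: about -4, D: about -6. Region A is closest to zero.

A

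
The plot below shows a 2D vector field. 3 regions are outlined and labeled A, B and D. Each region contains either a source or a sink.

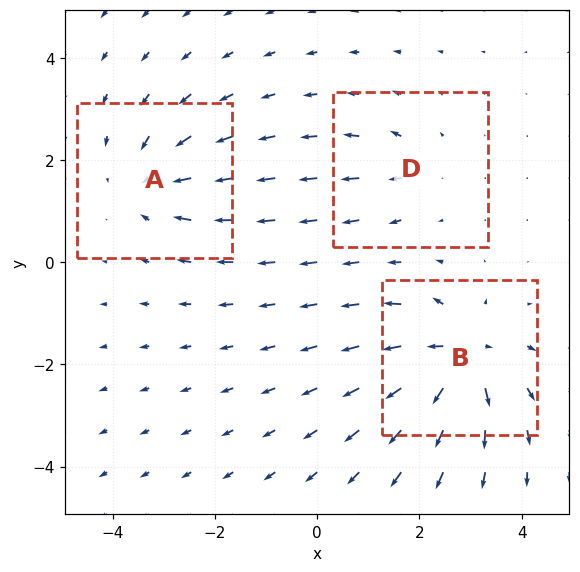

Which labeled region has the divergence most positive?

B

Divergence at each region's feature centre — A: about -4, B: about +6, D: about +3. Region B is most positive.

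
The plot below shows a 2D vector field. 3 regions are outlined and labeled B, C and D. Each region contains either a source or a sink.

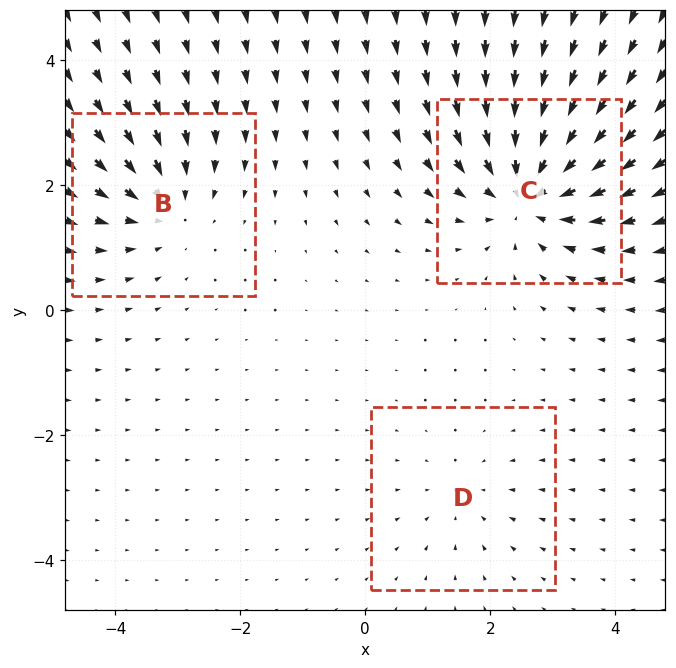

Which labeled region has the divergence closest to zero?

Divergence at each region's feature centre — B: about -3, C: about -5, D: about -2. Region D is closest to zero.

D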